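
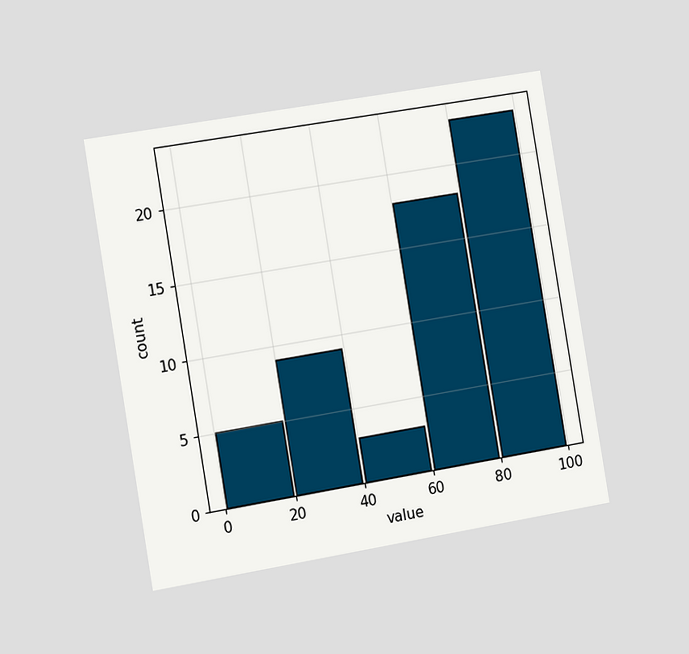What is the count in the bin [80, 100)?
23

The chart is tilted about 9° counter-clockwise and viewed slightly from the left. The [80, 100) bin has height 23.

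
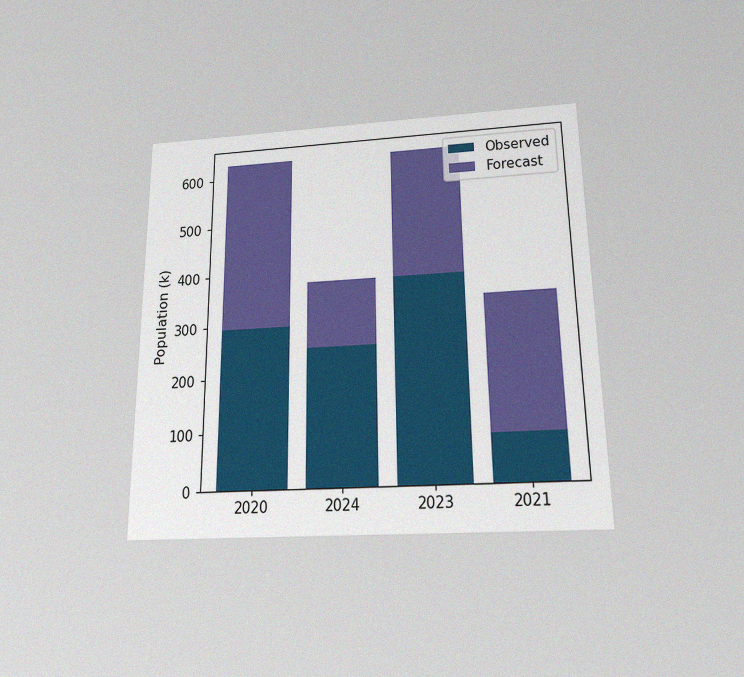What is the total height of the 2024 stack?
378k

The chart is viewed slightly from below, with some photo noise. The 2024 stack's top reaches 378k on the y-axis.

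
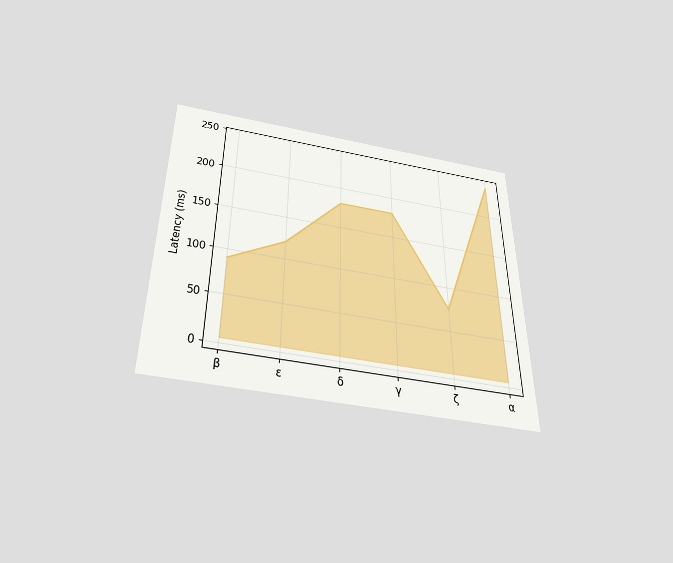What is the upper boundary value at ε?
120ms

The chart is viewed slightly from below. At ε the upper boundary is at 120ms.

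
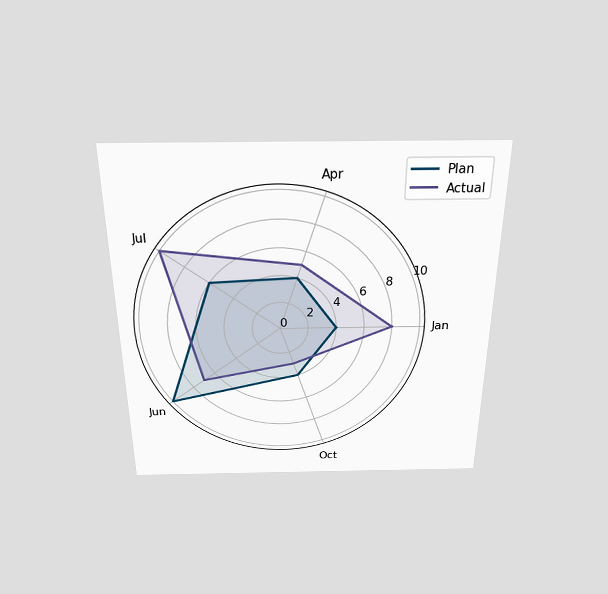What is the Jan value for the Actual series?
The chart is viewed slightly from above. On the Jan axis, Actual reaches 8.

8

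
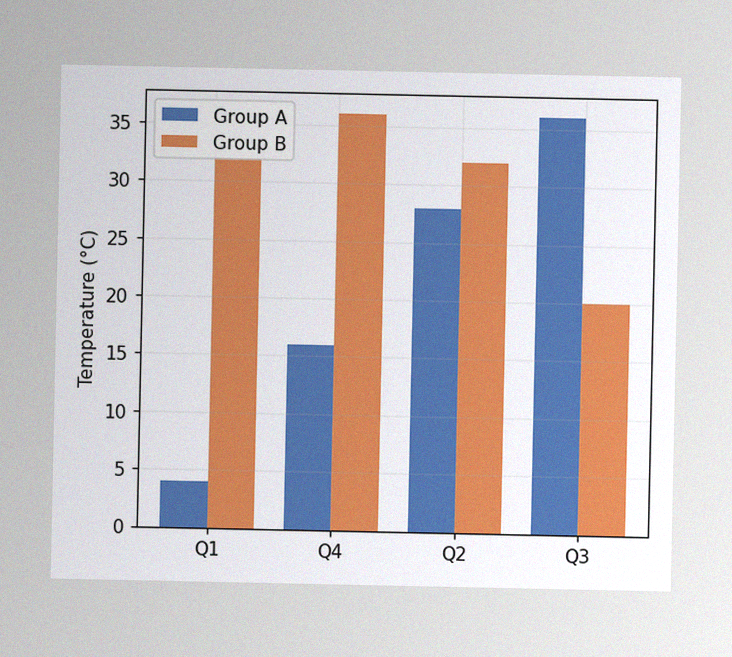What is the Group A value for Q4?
16°C

The image has some photo noise and uneven lighting. The Group A bar at Q4 reaches 16°C on the y-axis.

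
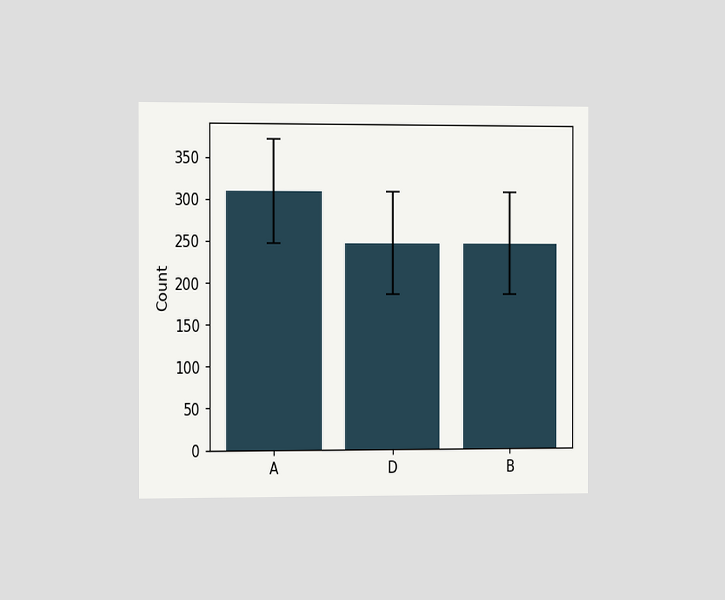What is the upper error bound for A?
The chart is viewed slightly from the left. The A bar's upper whisker reaches 372.

372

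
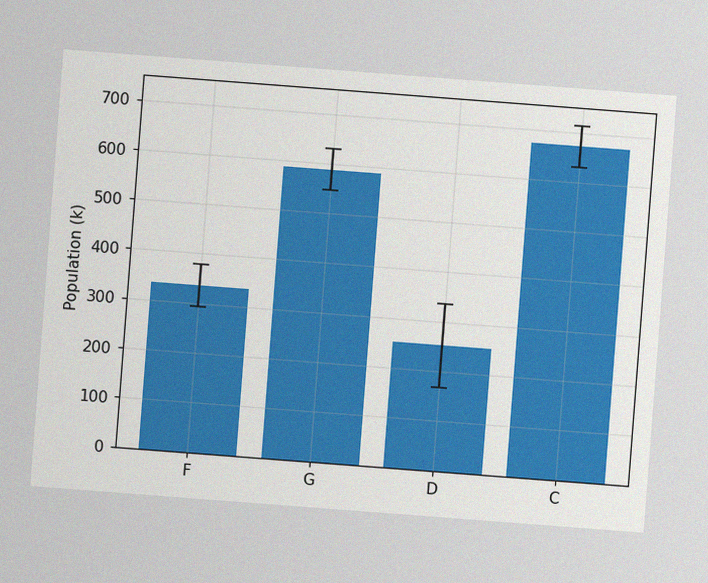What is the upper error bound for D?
The chart is tilted about 4° clockwise, with some photo noise. The D bar's upper whisker reaches 336k.

336k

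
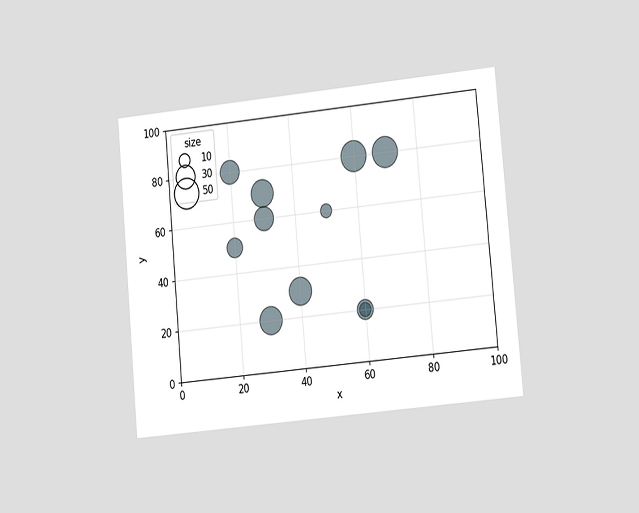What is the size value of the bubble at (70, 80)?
The chart is tilted about 5° counter-clockwise and viewed at a slight angle. Matching the bubble at (70, 80) against the size legend gives 50.

50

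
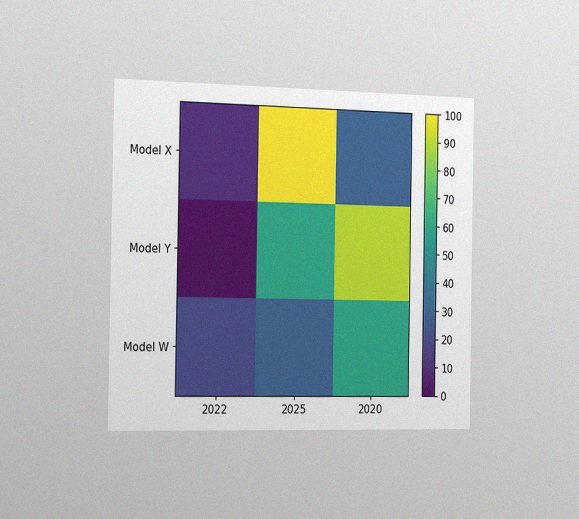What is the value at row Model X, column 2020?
The chart is viewed slightly from the left, with some photo noise. Matching cell (Model X, 2020) against the colorbar gives 30.

30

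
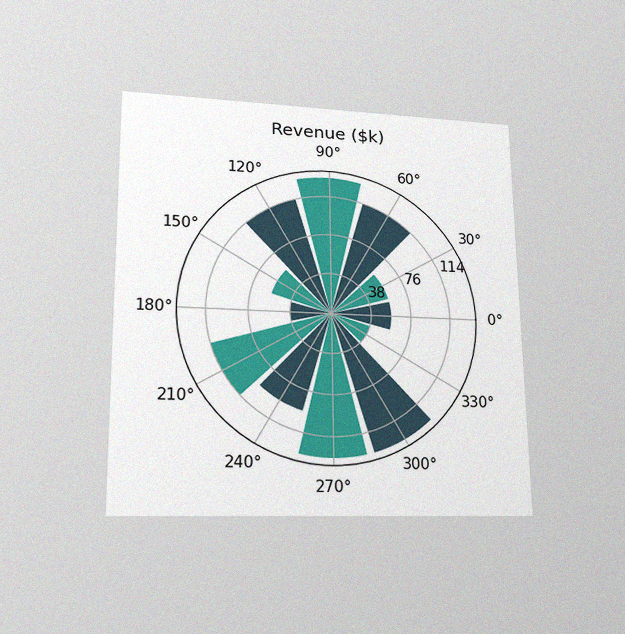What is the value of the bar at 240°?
The chart is viewed at a slight angle, with some photo noise. The bar at 240° reaches $95k on the radial axis.

$95k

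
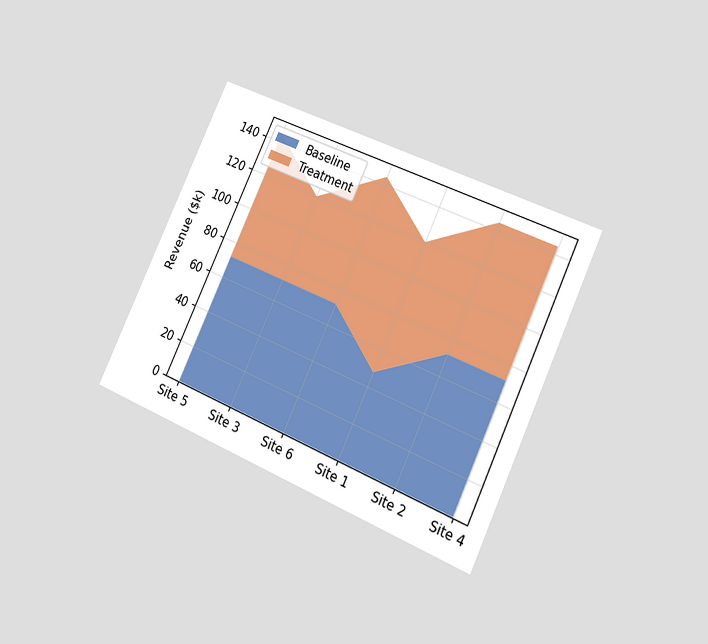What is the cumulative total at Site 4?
$144k

The chart is tilted about 25° clockwise and viewed at a slight angle. The stacked total at Site 4 reaches $144k.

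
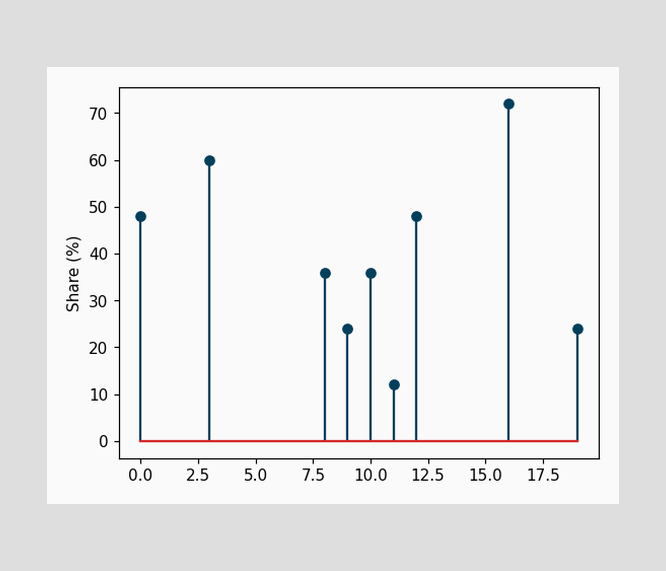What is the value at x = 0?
The stem at x=0 reaches 48%.

48%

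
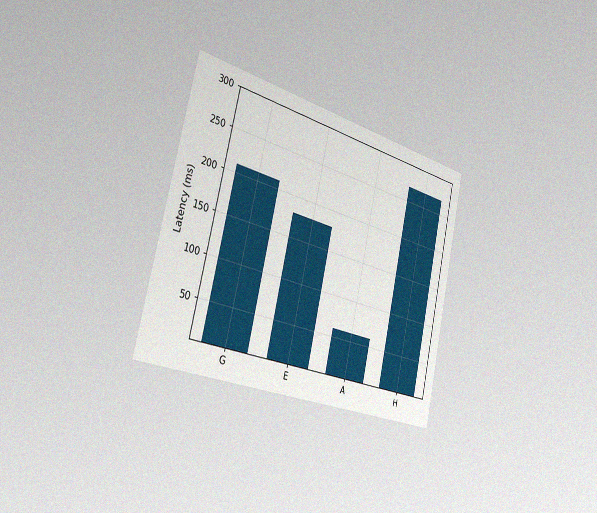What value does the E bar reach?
180ms

The chart is tilted about 13° clockwise and viewed slightly from the left, with some photo noise. Reading along the chart's y-axis, the E bar reaches 180ms.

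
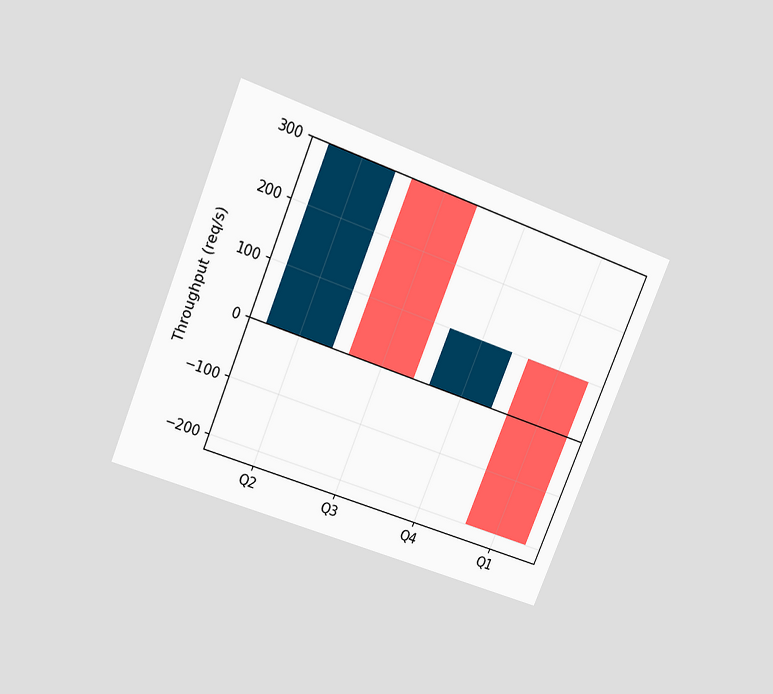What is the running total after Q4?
The chart is tilted about 22° clockwise and viewed slightly from above. After Q4 the running total reaches 100req/s.

100req/s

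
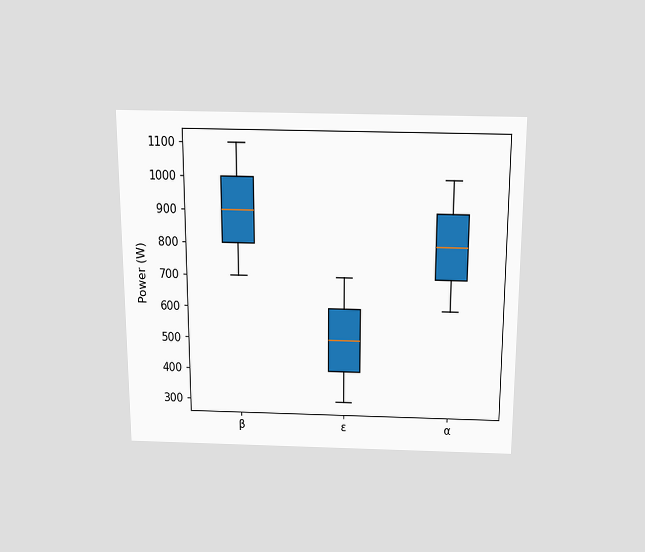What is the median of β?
900W

The chart is viewed slightly from above. The median line in the β box sits at 900W.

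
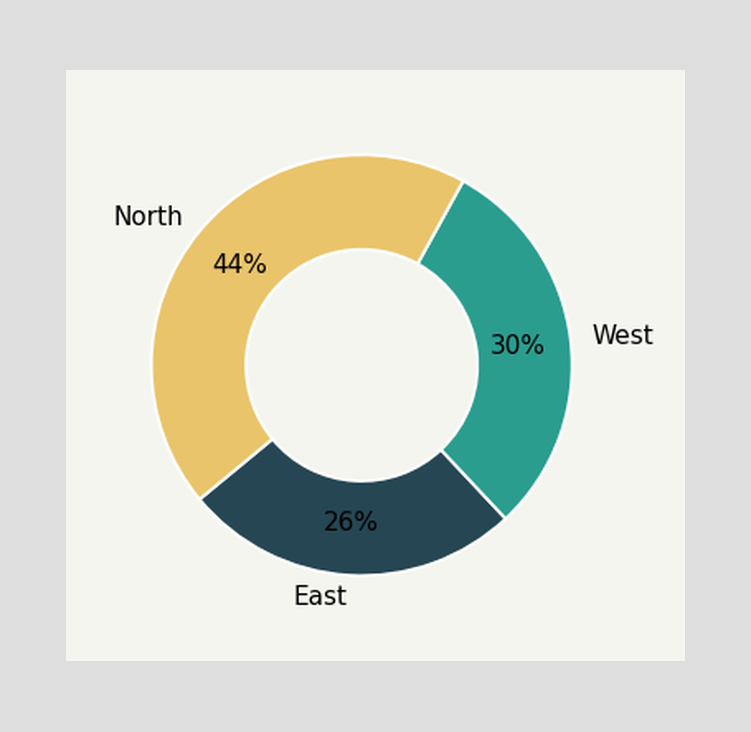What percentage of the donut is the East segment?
26%

The East segment takes up 26% of the ring.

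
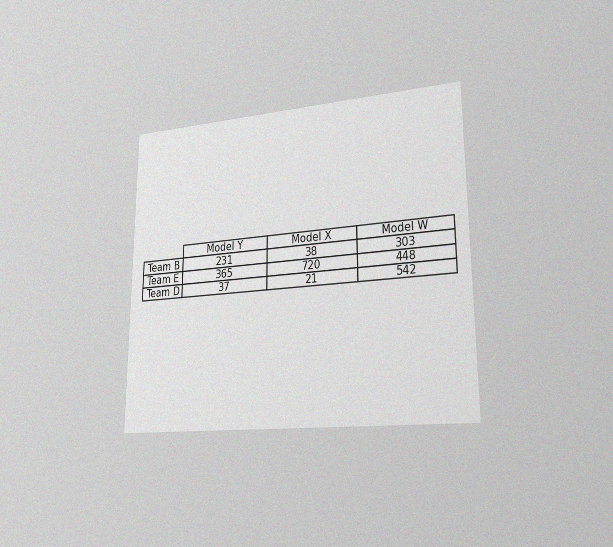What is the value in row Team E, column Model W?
The chart is viewed slightly from the right, with some photo noise. The (Team E, Model W) cell reads 448.

448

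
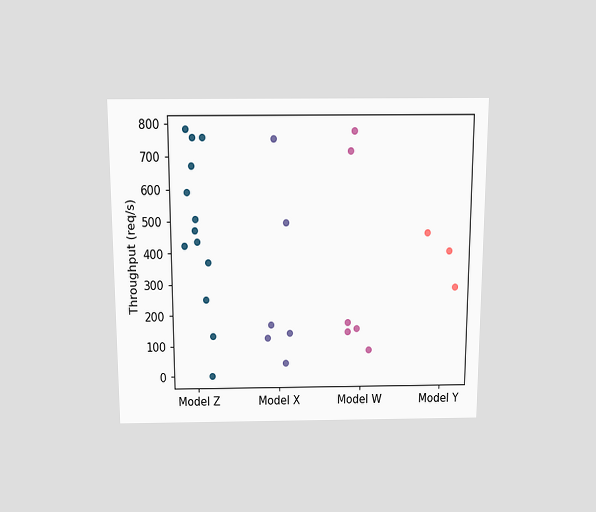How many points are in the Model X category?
The chart is viewed slightly from above. Counting the markers in the Model X column gives 6.

6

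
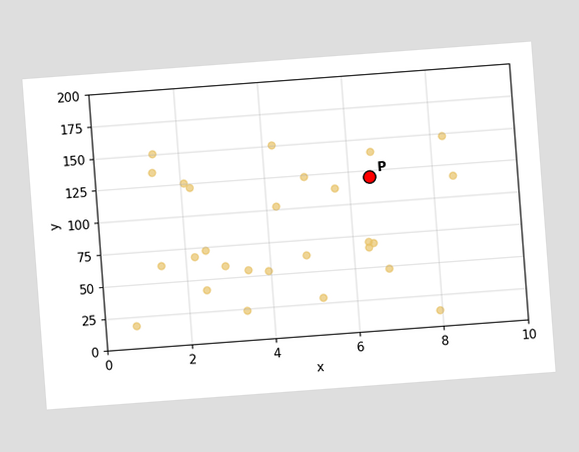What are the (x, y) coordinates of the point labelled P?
(6.5, 120)

The chart is tilted about 4° counter-clockwise. Following the gridlines from P to each axis, P sits at (6.5, 120).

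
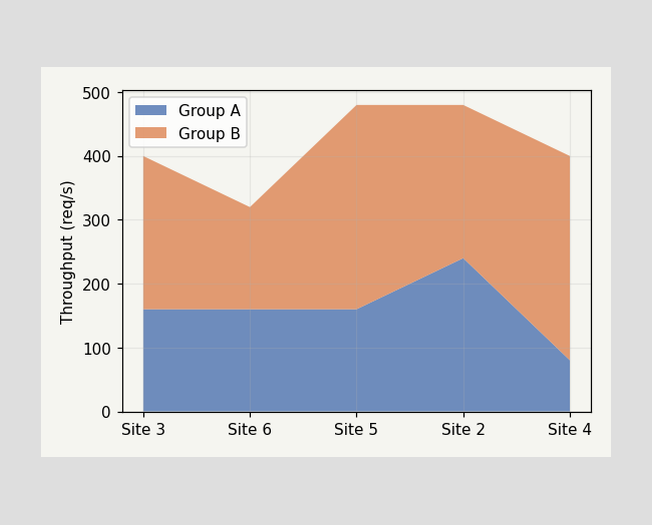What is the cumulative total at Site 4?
400req/s

The stacked total at Site 4 reaches 400req/s.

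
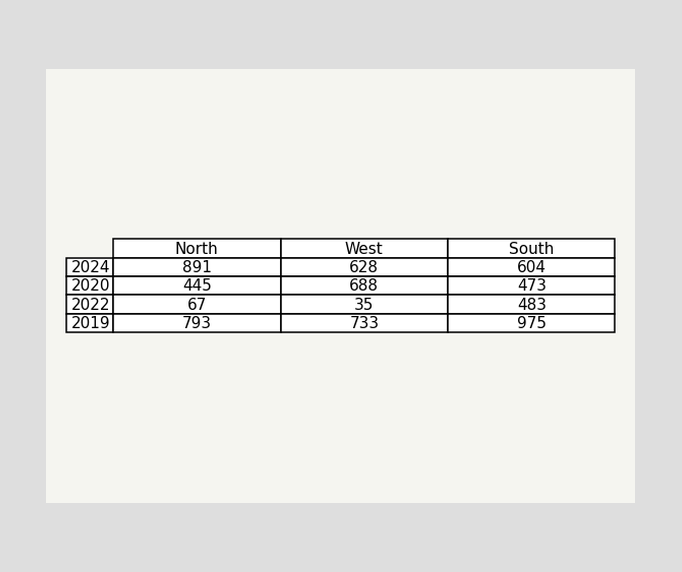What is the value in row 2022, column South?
The (2022, South) cell reads 483.

483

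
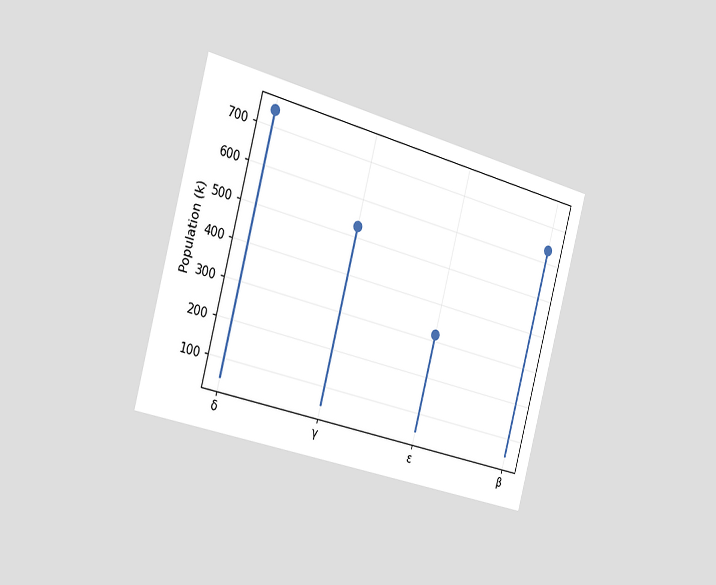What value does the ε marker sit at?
318k

The chart is tilted about 15° clockwise and viewed slightly from the left. The ε marker sits at 318k.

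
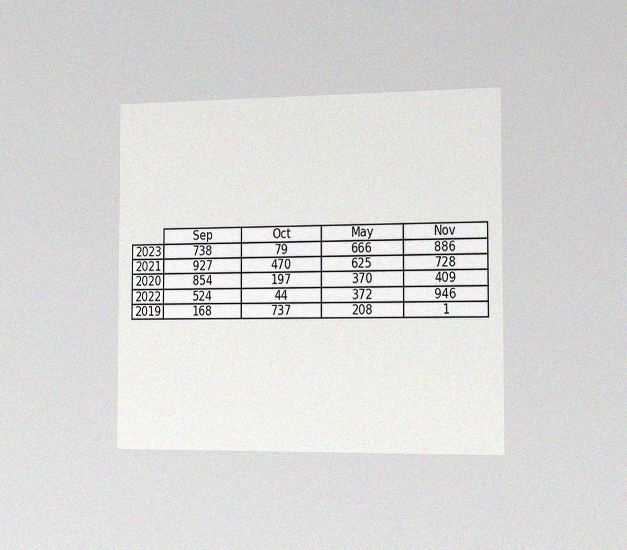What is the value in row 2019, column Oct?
The chart is viewed slightly from the right, with some photo noise. The (2019, Oct) cell reads 737.

737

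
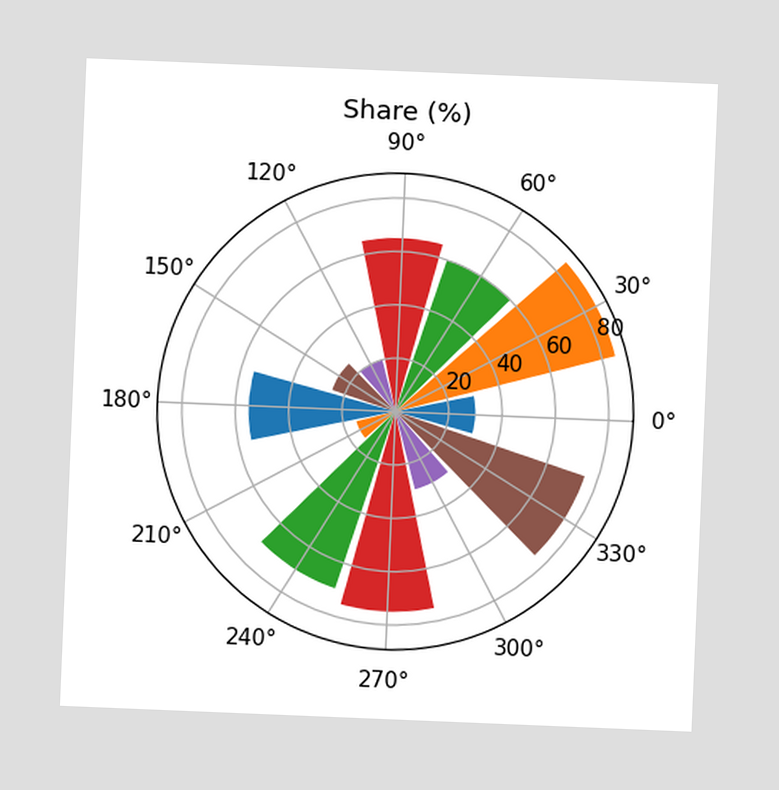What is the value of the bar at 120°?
The chart is tilted about 2° clockwise. The bar at 120° reaches 20% on the radial axis.

20%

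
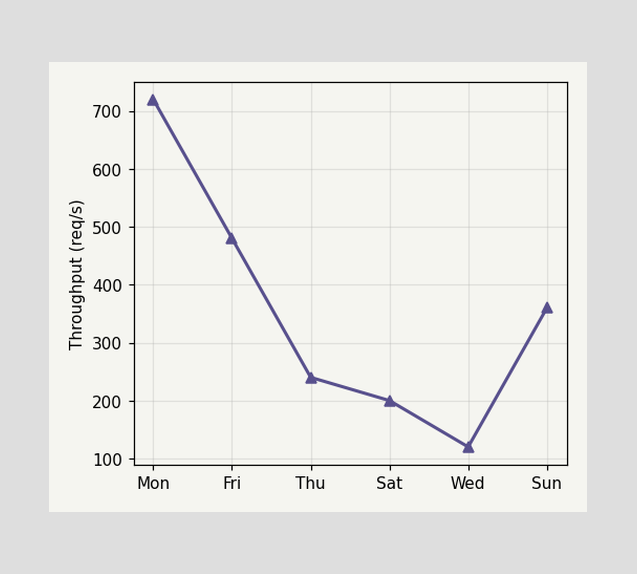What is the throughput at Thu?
240req/s

At Thu, the line is at 240req/s.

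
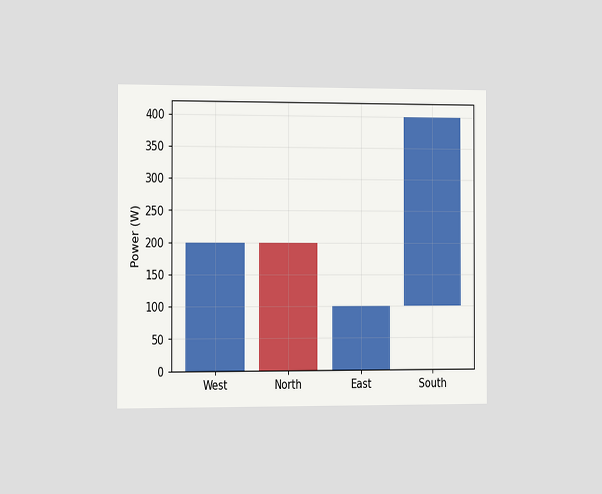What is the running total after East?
The chart is viewed slightly from the left. After East the running total reaches 100W.

100W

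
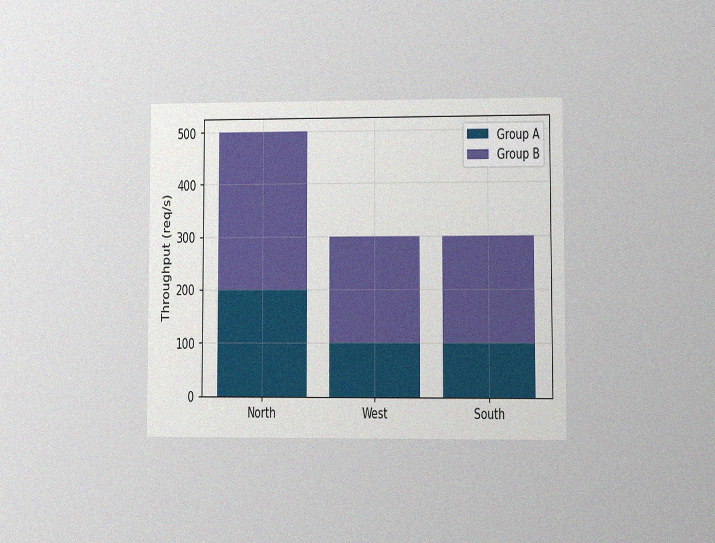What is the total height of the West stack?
300req/s

The chart is viewed at a slight angle, with some photo noise. The West stack's top reaches 300req/s on the y-axis.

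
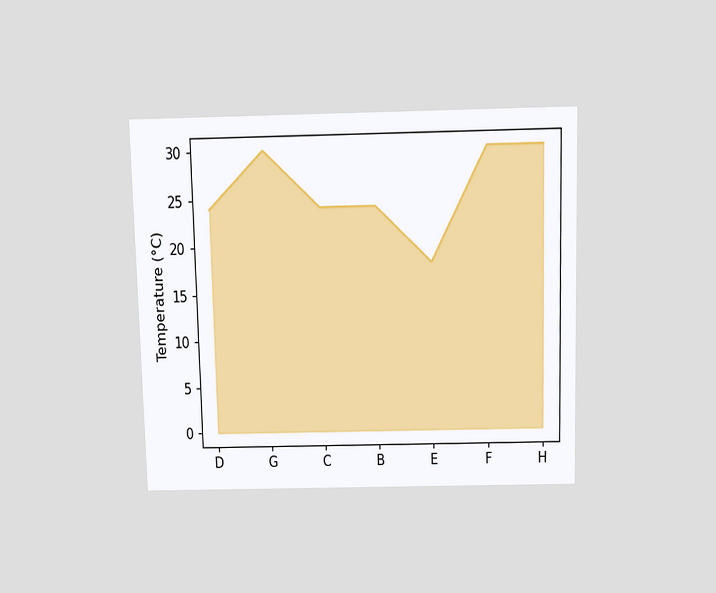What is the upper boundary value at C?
24°C

The chart is viewed slightly from above. At C the upper boundary is at 24°C.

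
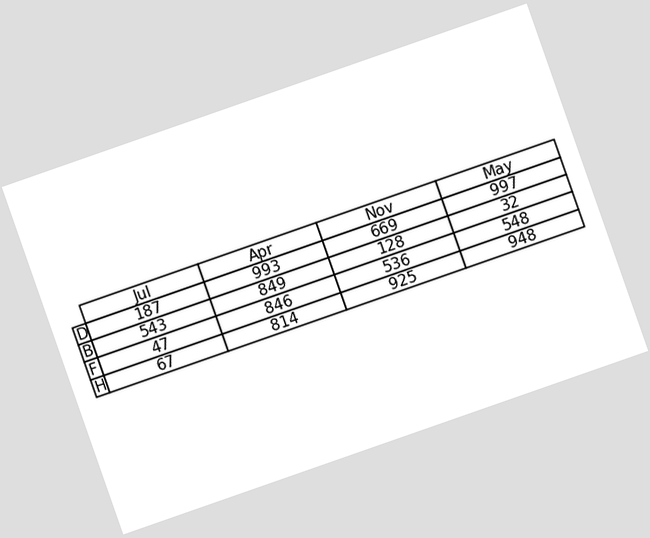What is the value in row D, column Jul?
187

The chart is tilted about 19° counter-clockwise. The (D, Jul) cell reads 187.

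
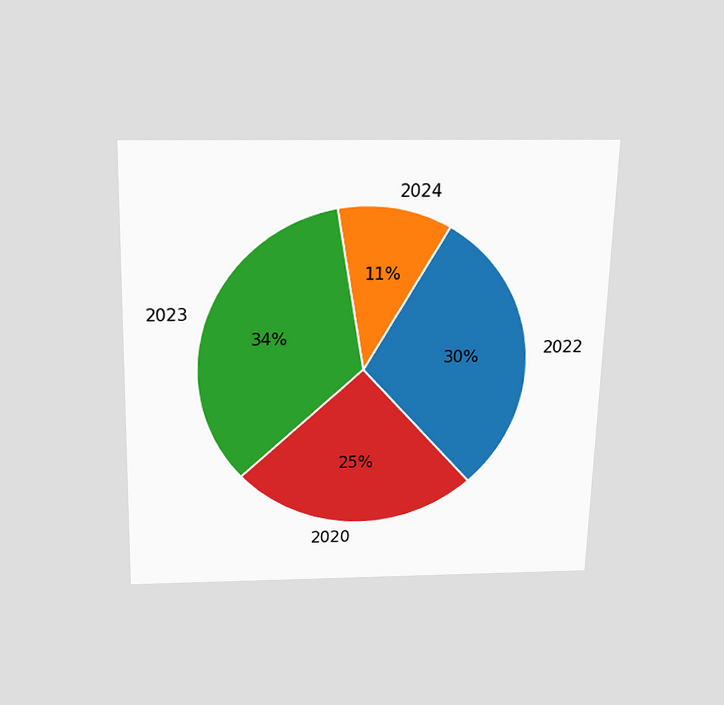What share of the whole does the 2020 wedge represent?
25%

The chart is viewed slightly from above. The 2020 slice takes up 25% of the pie.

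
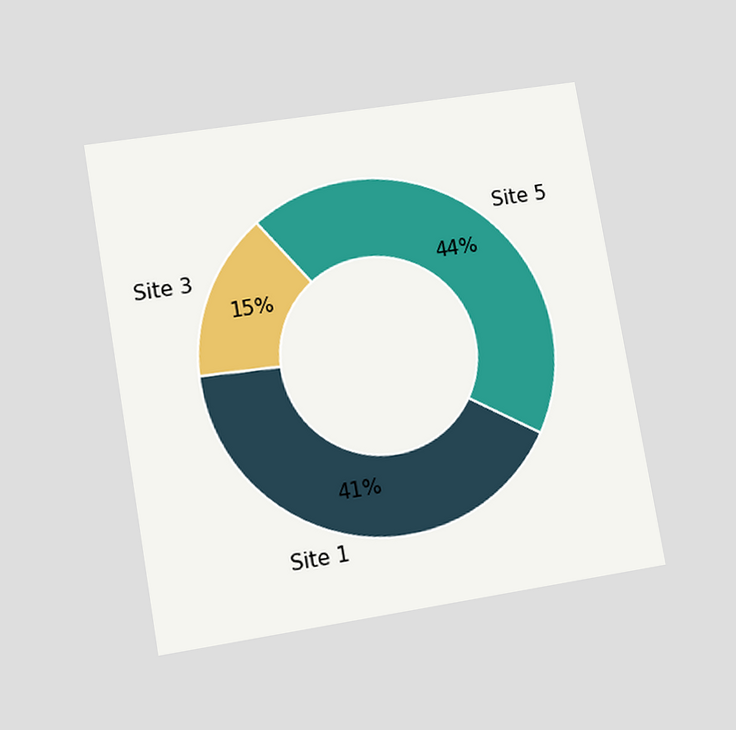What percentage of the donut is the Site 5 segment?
The chart is tilted about 10° counter-clockwise and viewed at a slight angle. The Site 5 segment takes up 44% of the ring.

44%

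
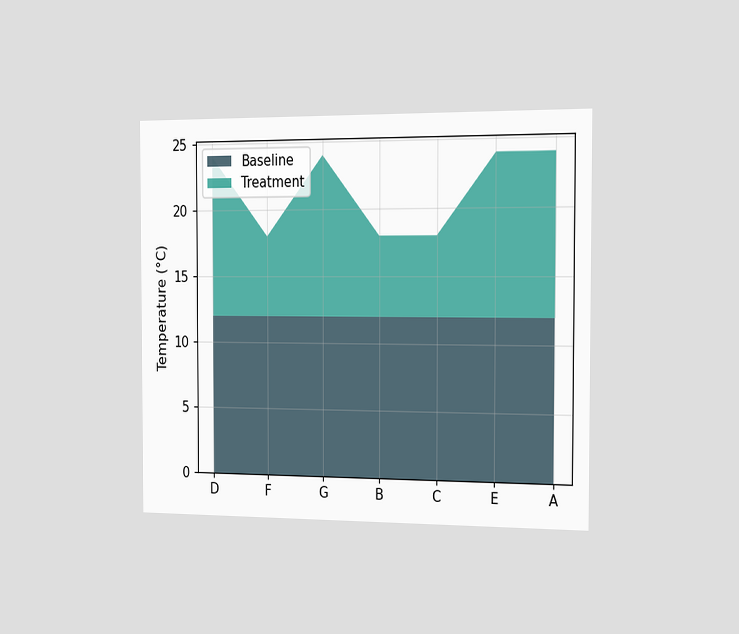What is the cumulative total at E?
The chart is viewed slightly from the right. The stacked total at E reaches 24°C.

24°C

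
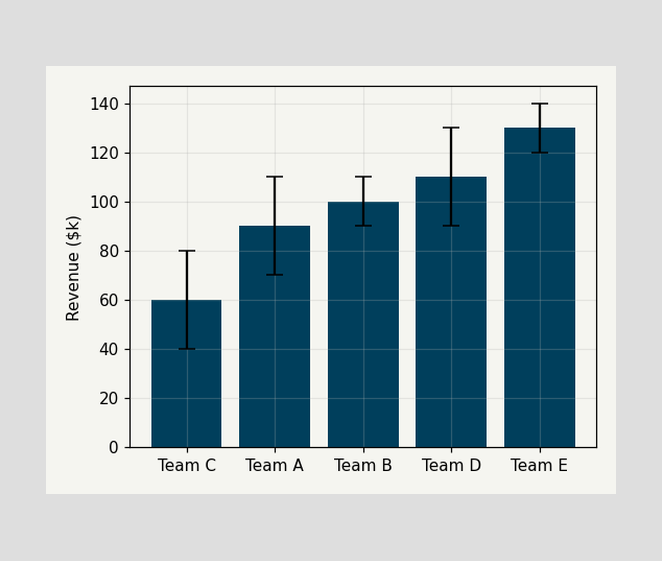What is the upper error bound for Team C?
The Team C bar's upper whisker reaches $80k.

$80k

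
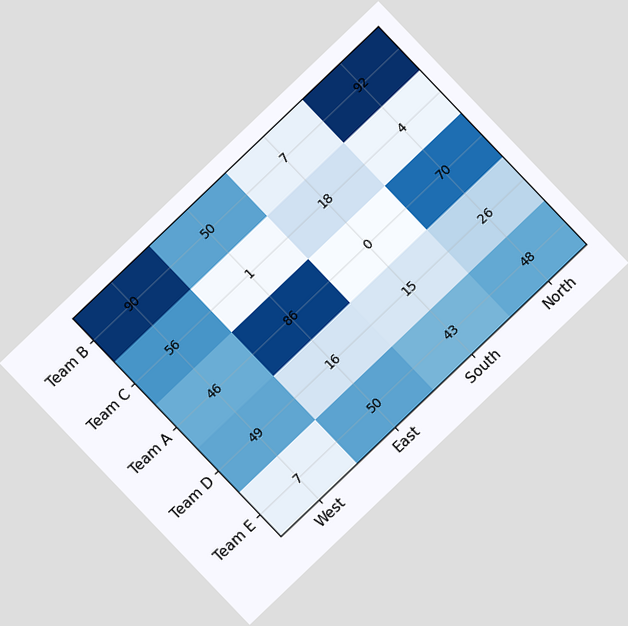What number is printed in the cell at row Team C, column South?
18

The chart is tilted about 44° counter-clockwise. The (Team C, South) cell reads 18.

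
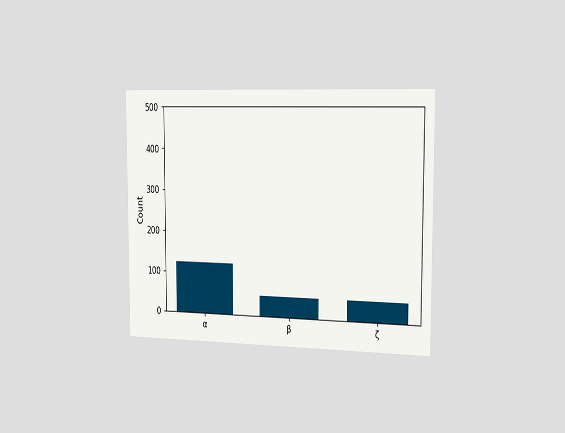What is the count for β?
The chart is viewed slightly from the right. Reading along the chart's y-axis, the β bar reaches 50.

50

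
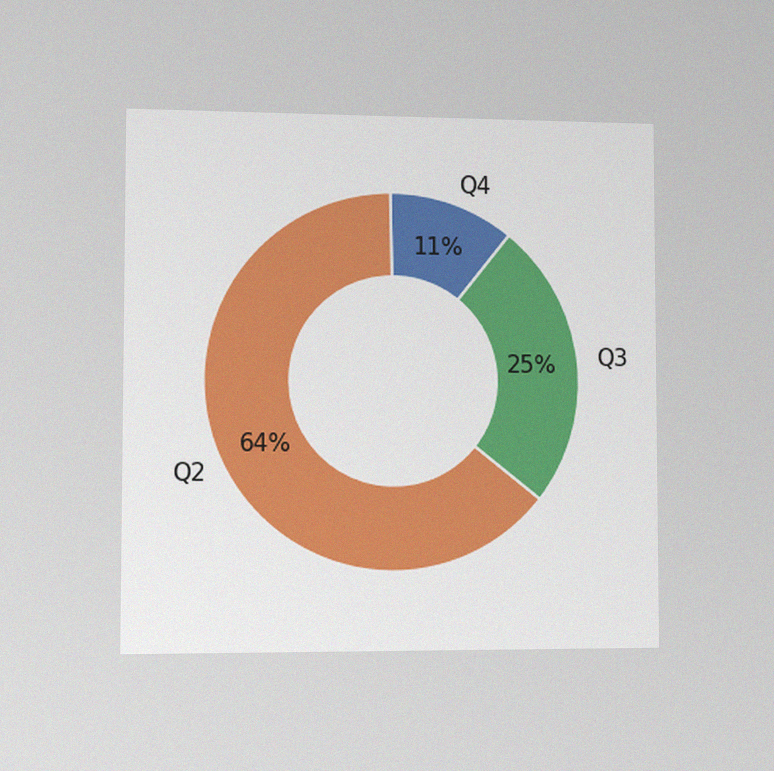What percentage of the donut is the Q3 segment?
25%

The chart is viewed slightly from the left, with some photo noise. The Q3 segment takes up 25% of the ring.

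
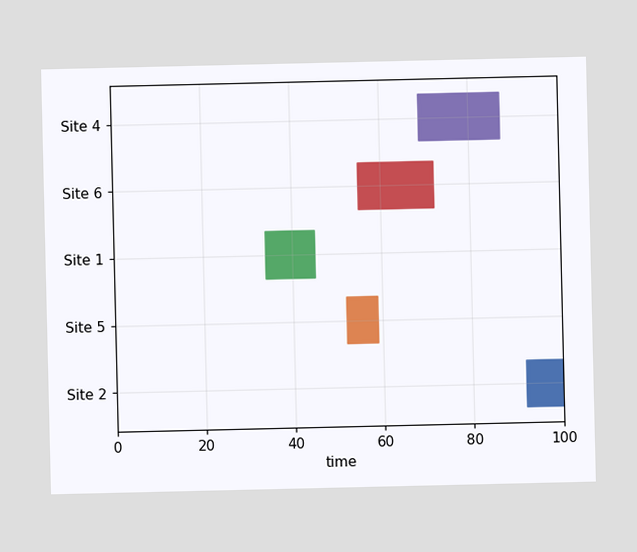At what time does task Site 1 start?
The Site 1 bar begins at t=34.

34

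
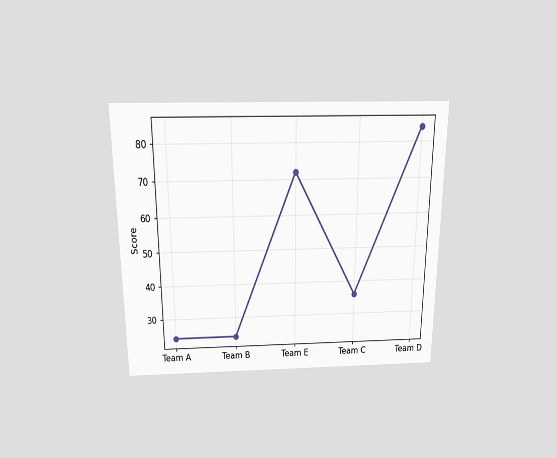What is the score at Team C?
The chart is viewed slightly from above. At Team C, the line is at 36.

36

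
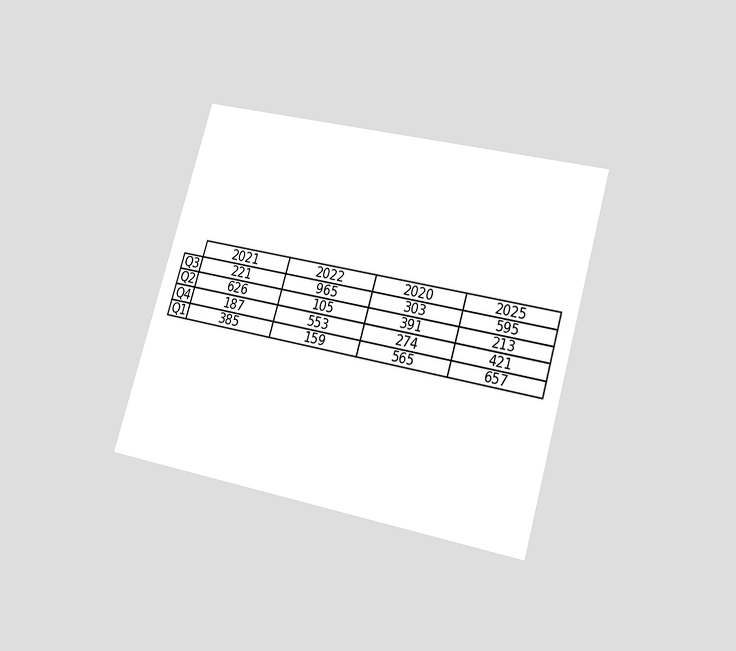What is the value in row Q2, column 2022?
105

The chart is tilted about 16° clockwise and viewed slightly from below. The (Q2, 2022) cell reads 105.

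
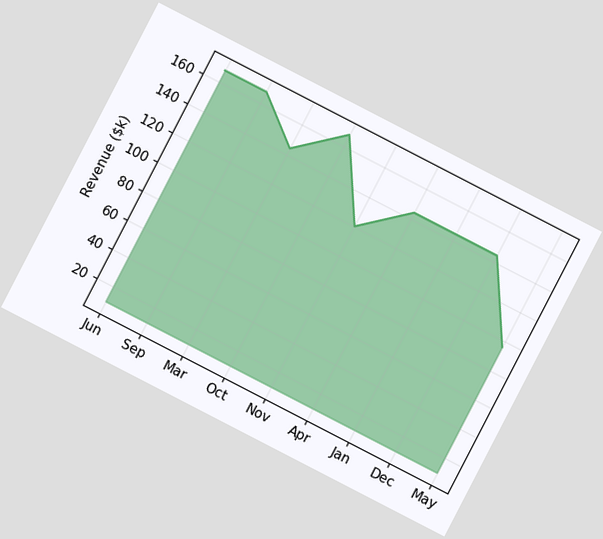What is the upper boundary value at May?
$96k

The chart is tilted about 27° clockwise. At May the upper boundary is at $96k.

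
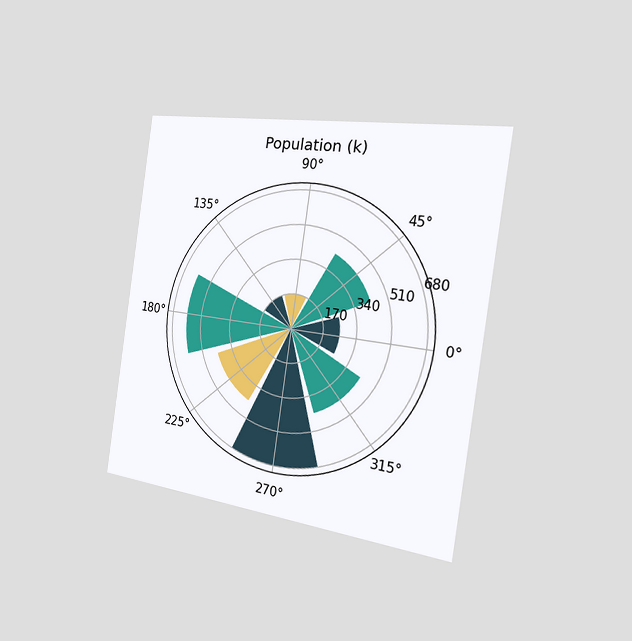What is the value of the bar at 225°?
The chart is tilted about 8° clockwise and viewed slightly from the right. The bar at 225° reaches 425k on the radial axis.

425k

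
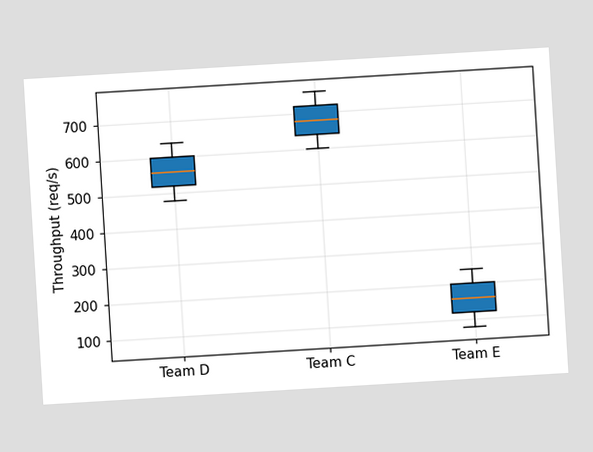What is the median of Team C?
The chart is tilted about 3° counter-clockwise. The median line in the Team C box sits at 680req/s.

680req/s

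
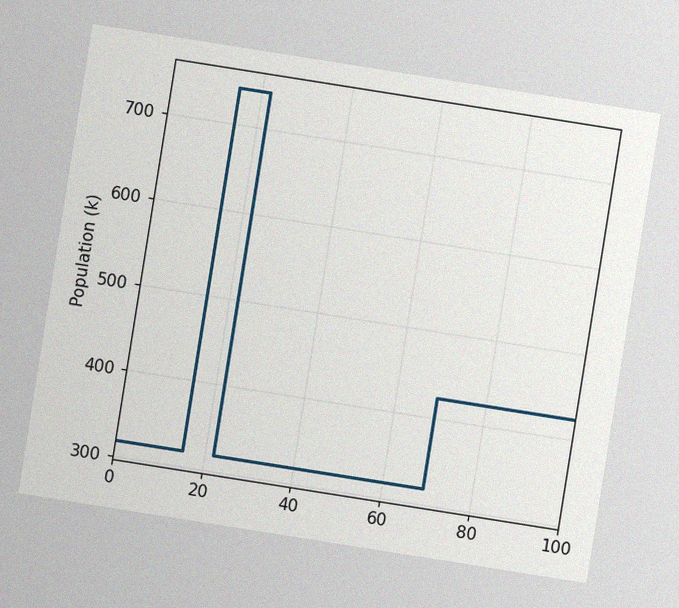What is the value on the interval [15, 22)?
742k

The chart is tilted about 9° clockwise, with some photo noise. On [15, 22) the step sits at 742k.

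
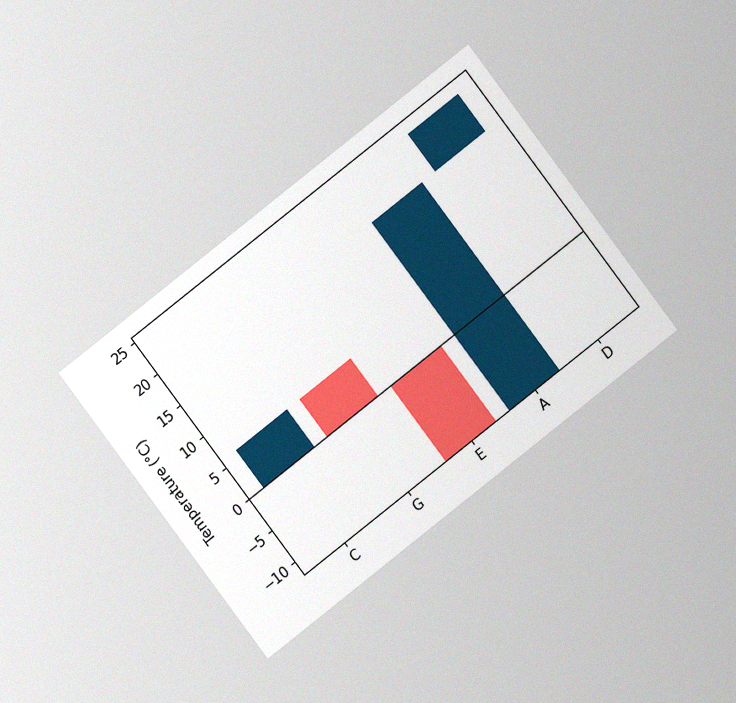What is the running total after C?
The chart is tilted about 37° counter-clockwise and viewed at a slight angle, with some photo noise. After C the running total reaches 6°C.

6°C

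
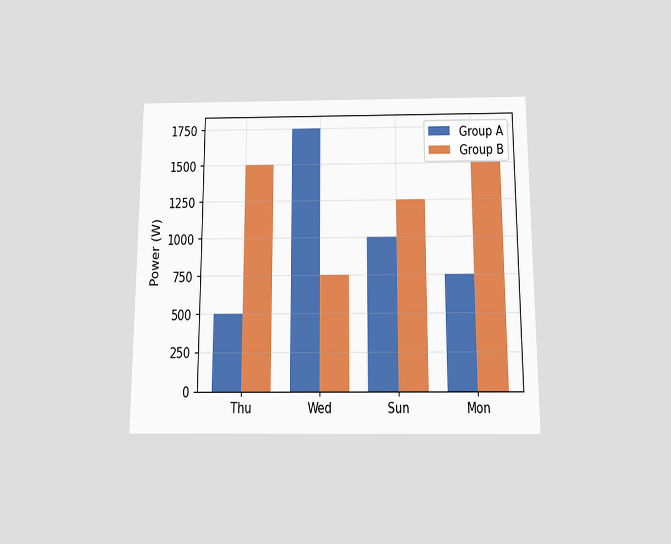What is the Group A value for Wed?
The chart is viewed slightly from below. The Group A bar at Wed reaches 1750W on the y-axis.

1750W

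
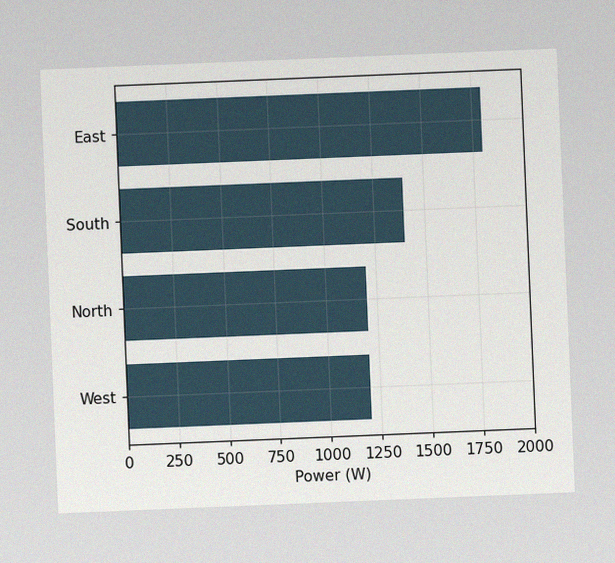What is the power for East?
The chart is tilted about 2° counter-clockwise, with some photo noise. Reading along the chart's x-axis, the East bar reaches 1800W.

1800W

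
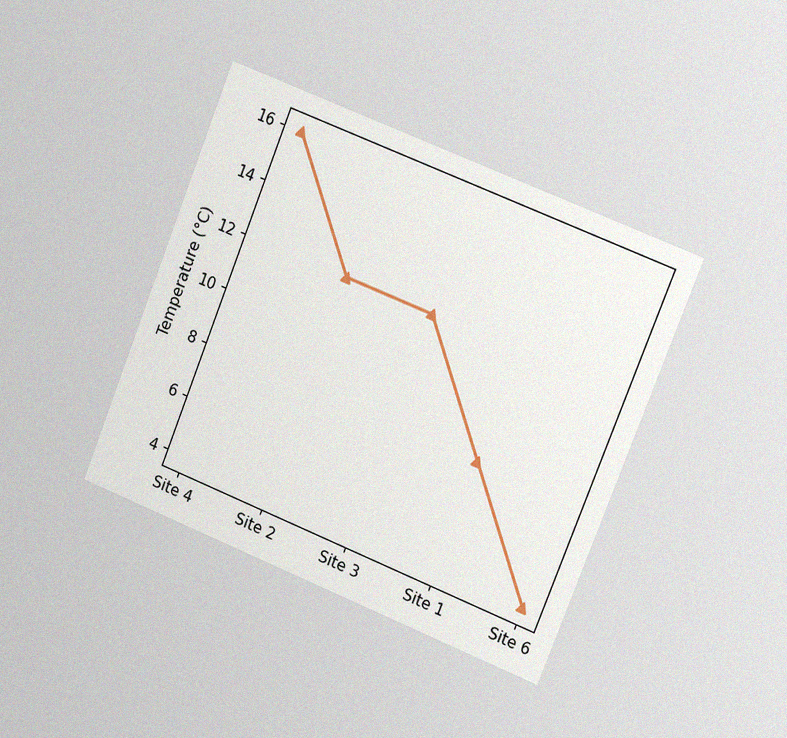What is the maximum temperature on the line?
16°C

The chart is tilted about 22° clockwise and viewed slightly from the right, with some photo noise. The highest point is at Site 4, and reading across to the y-axis gives 16°C.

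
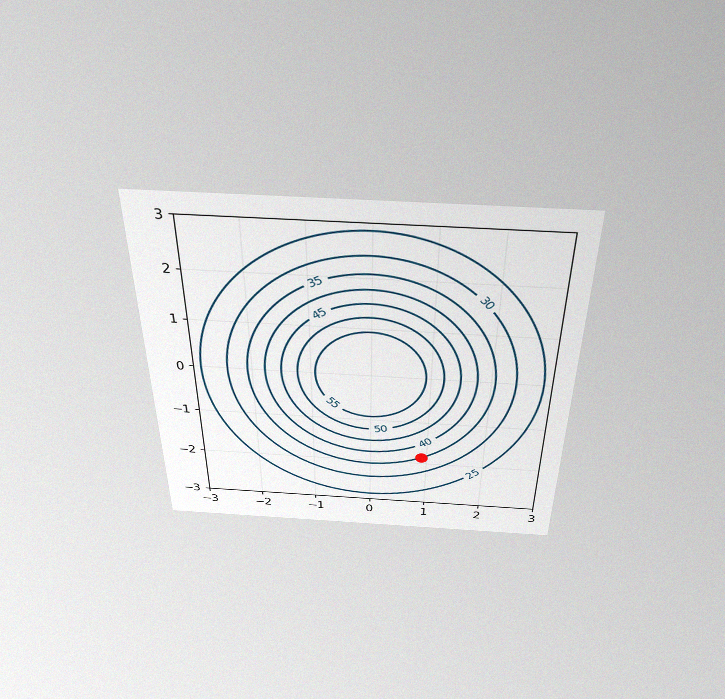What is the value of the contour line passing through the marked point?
35

The chart is viewed slightly from above, with some photo noise. The marked point sits on the contour labelled 35.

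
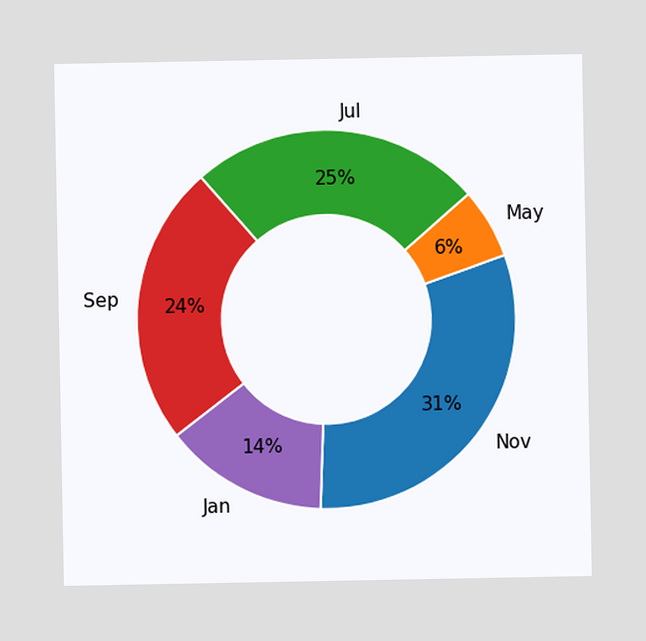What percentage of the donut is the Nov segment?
The Nov segment takes up 31% of the ring.

31%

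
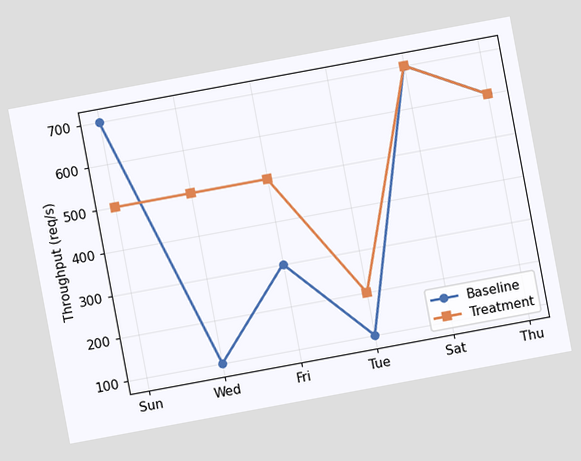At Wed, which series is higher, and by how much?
Treatment, by 400req/s

The chart is tilted about 10° counter-clockwise. At Wed, Treatment sits above the other line by 400req/s.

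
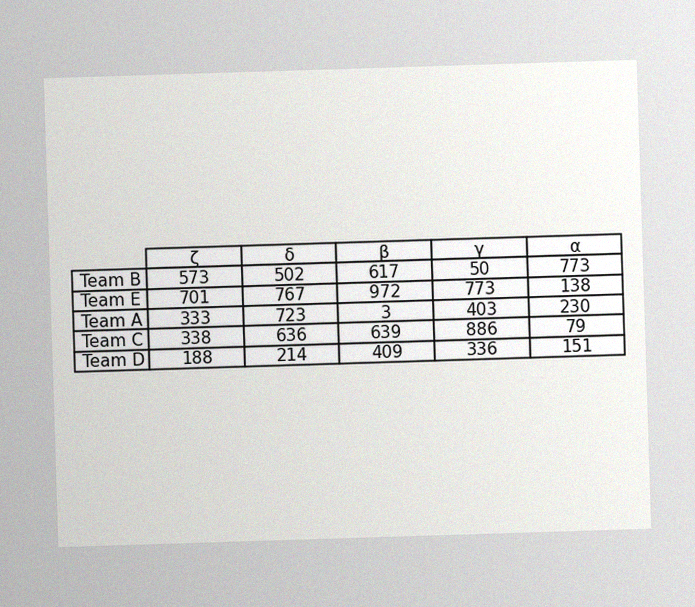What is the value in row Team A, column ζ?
333

The image has some photo noise and uneven lighting. The (Team A, ζ) cell reads 333.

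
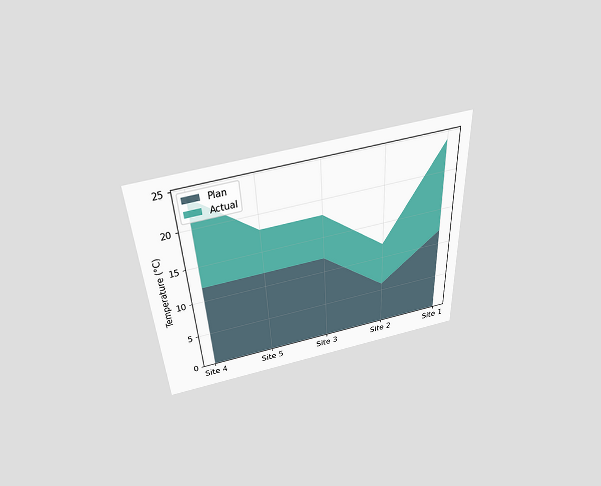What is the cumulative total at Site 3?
The chart is tilted about 3° counter-clockwise and viewed slightly from above. The stacked total at Site 3 reaches 18°C.

18°C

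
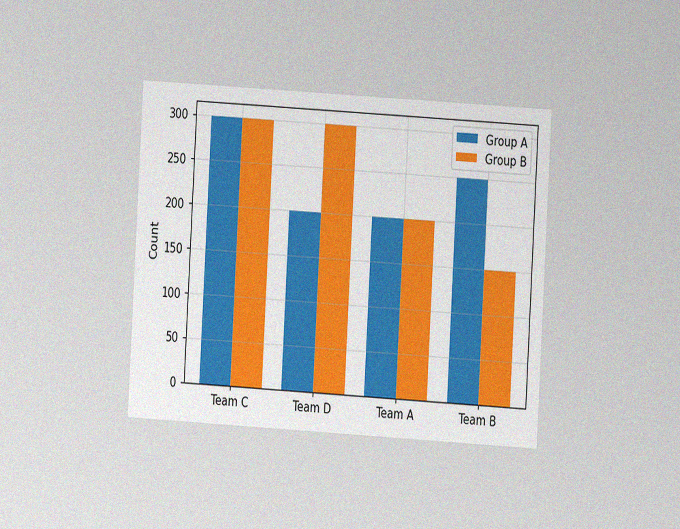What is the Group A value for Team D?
The chart is tilted about 3° clockwise and viewed at a slight angle, with some photo noise. The Group A bar at Team D reaches 200 on the y-axis.

200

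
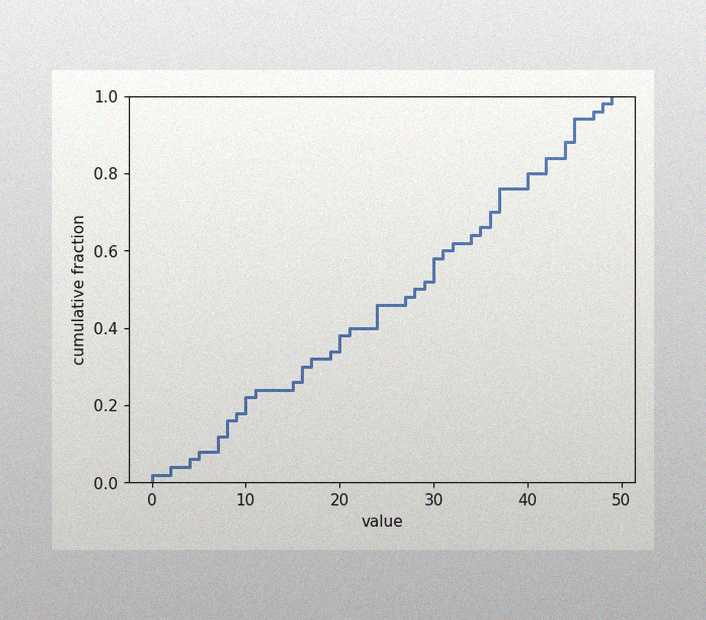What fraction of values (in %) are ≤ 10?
22%

The image has some photo noise and uneven lighting. At x=10 the ECDF step is at 22%.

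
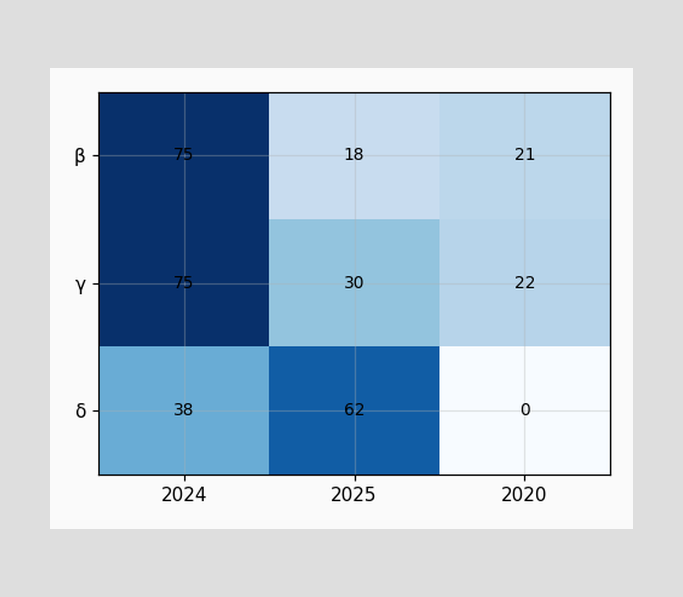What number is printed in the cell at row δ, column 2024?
38

The (δ, 2024) cell reads 38.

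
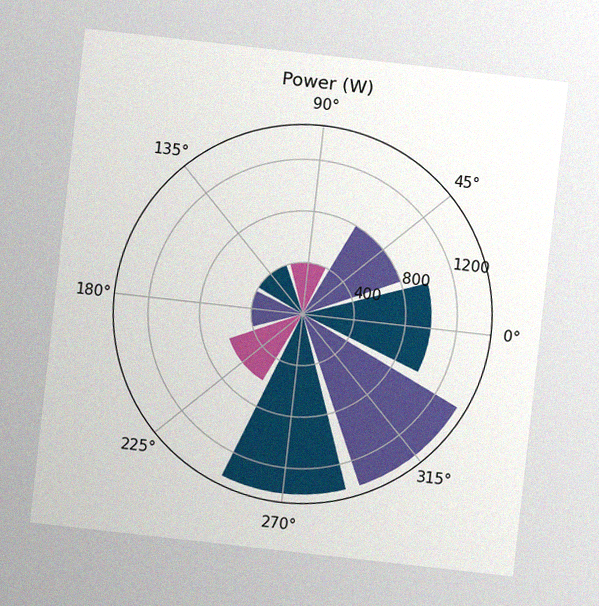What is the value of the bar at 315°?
The chart is tilted about 6° clockwise, with some photo noise. The bar at 315° reaches 1400W on the radial axis.

1400W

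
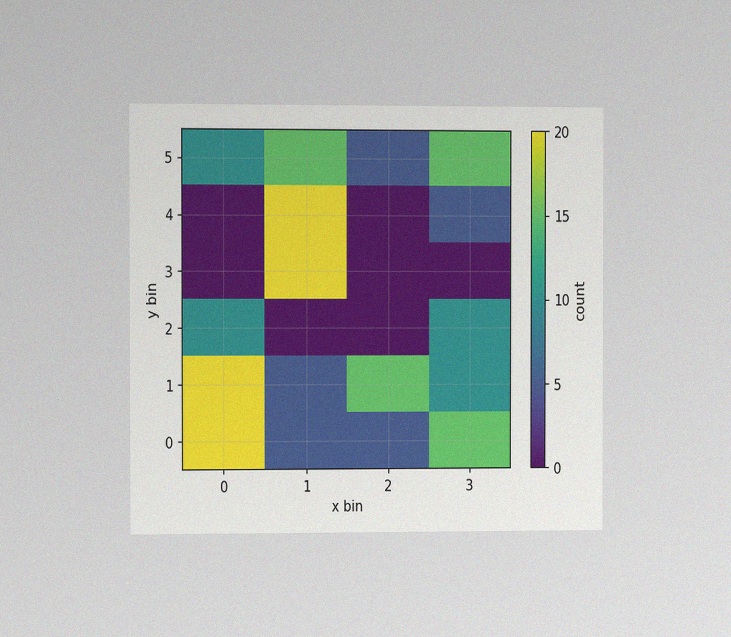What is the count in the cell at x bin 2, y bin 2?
0

The chart is viewed at a slight angle, with some photo noise. Matching the cell (2, 2) against the colorbar gives 0.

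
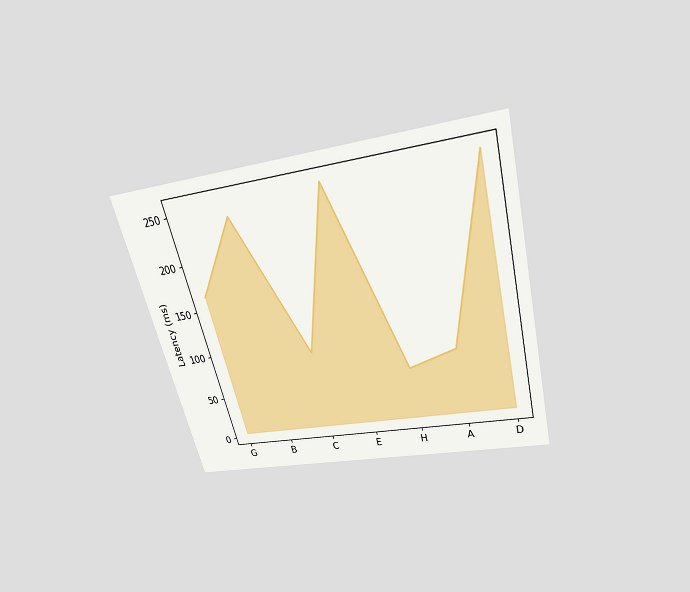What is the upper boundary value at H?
The chart is tilted about 15° counter-clockwise and viewed slightly from above. At H the upper boundary is at 60ms.

60ms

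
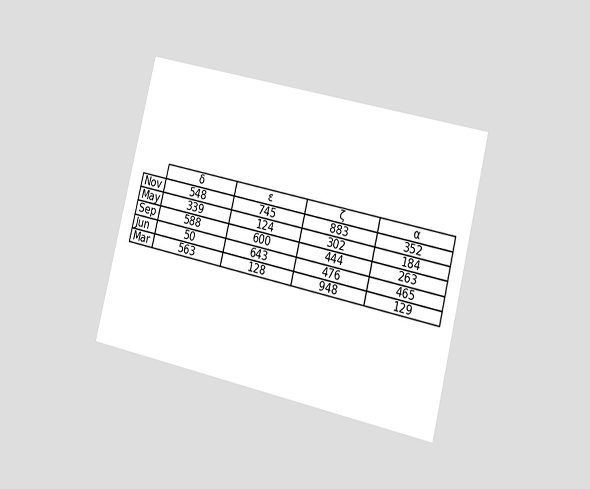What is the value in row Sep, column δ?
588

The chart is tilted about 14° clockwise and viewed slightly from the right. The (Sep, δ) cell reads 588.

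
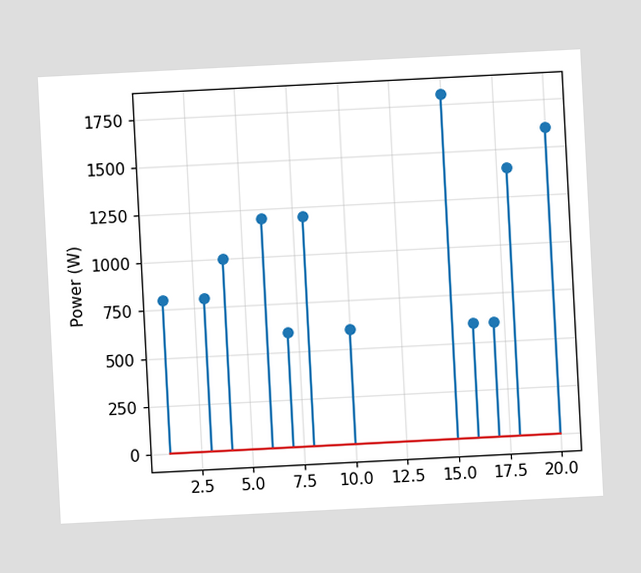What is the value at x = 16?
600W

The chart is tilted about 3° counter-clockwise. The stem at x=16 reaches 600W.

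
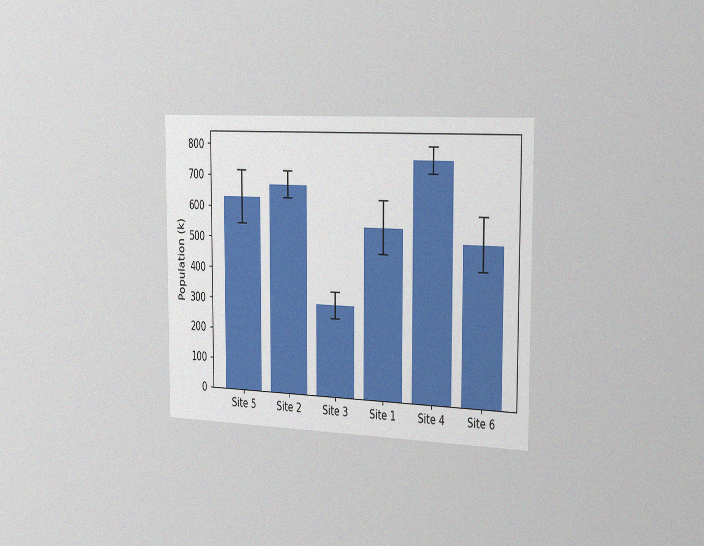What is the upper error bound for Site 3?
336k

The chart is viewed slightly from the right, with some photo noise. The Site 3 bar's upper whisker reaches 336k.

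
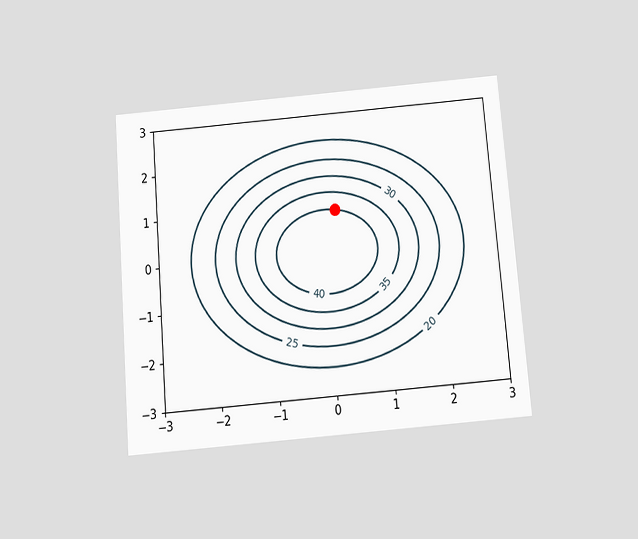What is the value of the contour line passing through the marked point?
The chart is tilted about 5° counter-clockwise and viewed slightly from below. The marked point sits on the contour labelled 40.

40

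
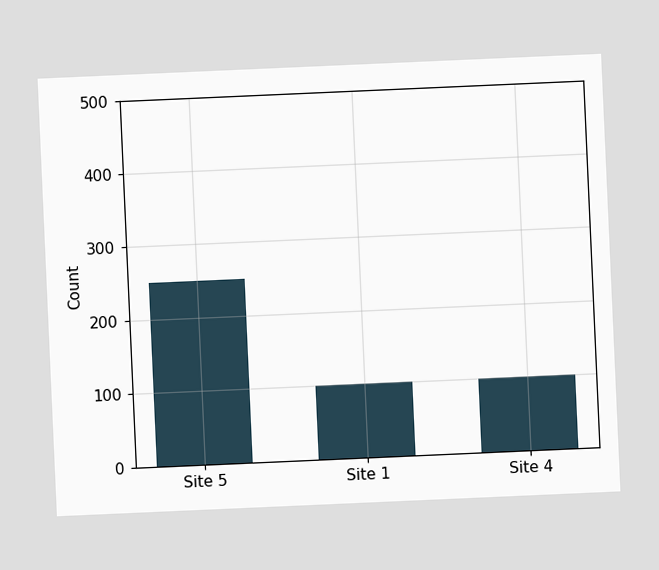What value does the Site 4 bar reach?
100

The chart is tilted about 3° counter-clockwise. Reading along the chart's y-axis, the Site 4 bar reaches 100.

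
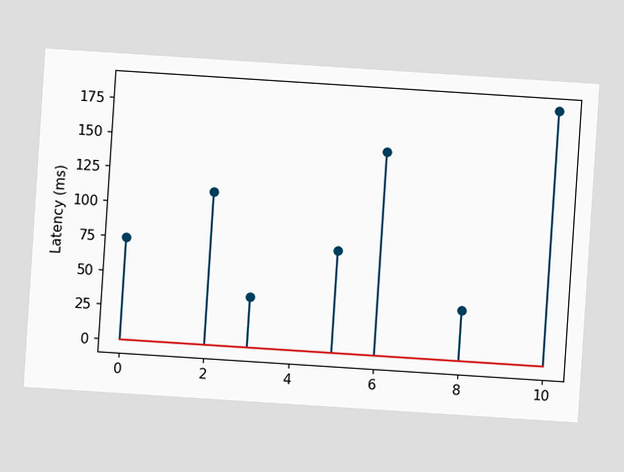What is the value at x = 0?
74ms

The chart is tilted about 4° clockwise. The stem at x=0 reaches 74ms.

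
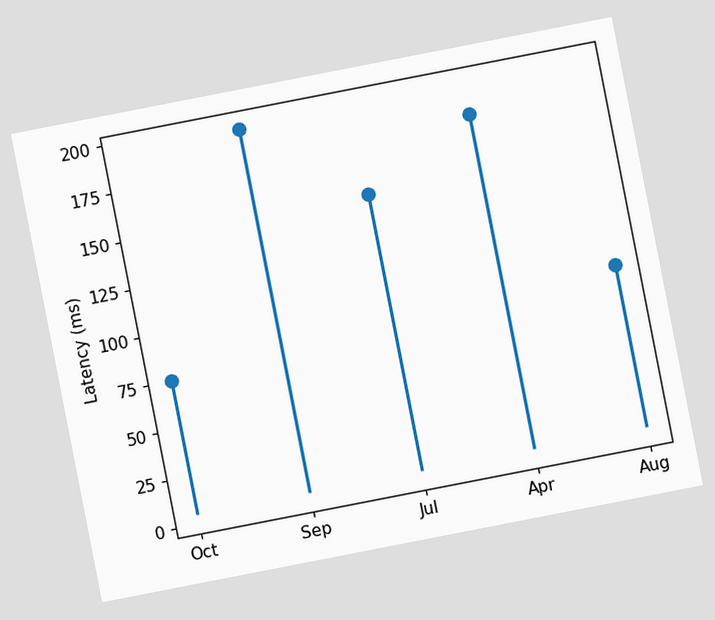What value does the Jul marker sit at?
The chart is tilted about 11° counter-clockwise. The Jul marker sits at 150ms.

150ms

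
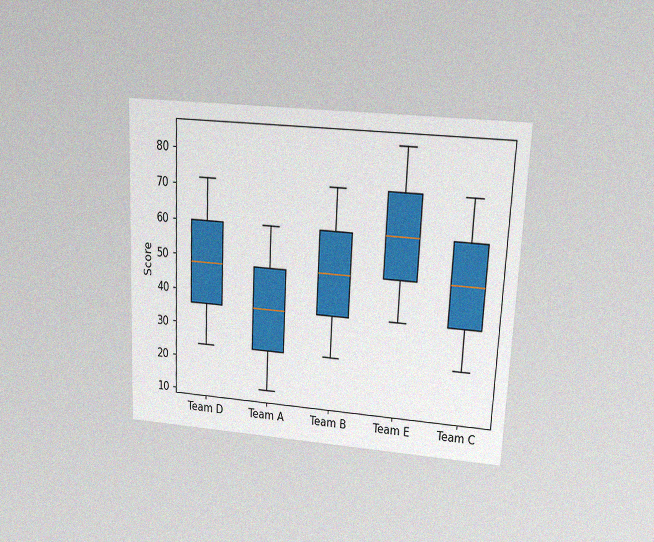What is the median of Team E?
The chart is tilted about 3° clockwise and viewed at a slight angle, with some photo noise. The median line in the Team E box sits at 60.

60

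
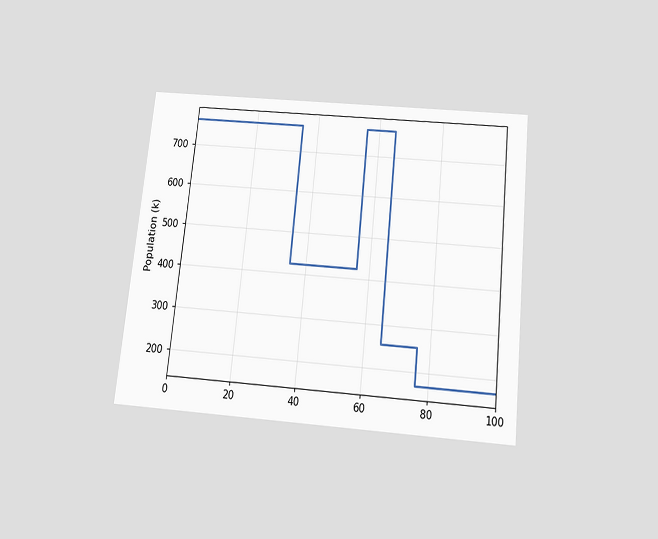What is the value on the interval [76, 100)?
170k

The chart is tilted about 6° clockwise and viewed slightly from below. On [76, 100) the step sits at 170k.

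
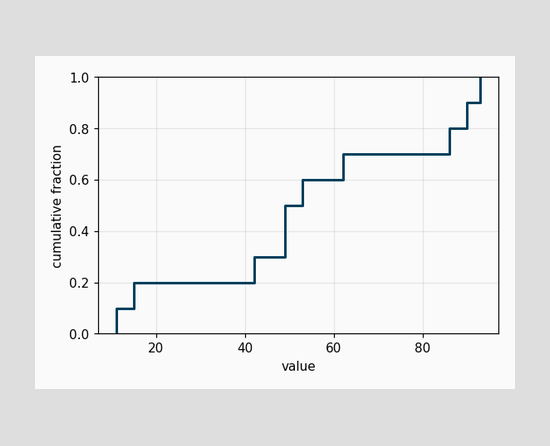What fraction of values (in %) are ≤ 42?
At x=42 the ECDF step is at 30%.

30%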